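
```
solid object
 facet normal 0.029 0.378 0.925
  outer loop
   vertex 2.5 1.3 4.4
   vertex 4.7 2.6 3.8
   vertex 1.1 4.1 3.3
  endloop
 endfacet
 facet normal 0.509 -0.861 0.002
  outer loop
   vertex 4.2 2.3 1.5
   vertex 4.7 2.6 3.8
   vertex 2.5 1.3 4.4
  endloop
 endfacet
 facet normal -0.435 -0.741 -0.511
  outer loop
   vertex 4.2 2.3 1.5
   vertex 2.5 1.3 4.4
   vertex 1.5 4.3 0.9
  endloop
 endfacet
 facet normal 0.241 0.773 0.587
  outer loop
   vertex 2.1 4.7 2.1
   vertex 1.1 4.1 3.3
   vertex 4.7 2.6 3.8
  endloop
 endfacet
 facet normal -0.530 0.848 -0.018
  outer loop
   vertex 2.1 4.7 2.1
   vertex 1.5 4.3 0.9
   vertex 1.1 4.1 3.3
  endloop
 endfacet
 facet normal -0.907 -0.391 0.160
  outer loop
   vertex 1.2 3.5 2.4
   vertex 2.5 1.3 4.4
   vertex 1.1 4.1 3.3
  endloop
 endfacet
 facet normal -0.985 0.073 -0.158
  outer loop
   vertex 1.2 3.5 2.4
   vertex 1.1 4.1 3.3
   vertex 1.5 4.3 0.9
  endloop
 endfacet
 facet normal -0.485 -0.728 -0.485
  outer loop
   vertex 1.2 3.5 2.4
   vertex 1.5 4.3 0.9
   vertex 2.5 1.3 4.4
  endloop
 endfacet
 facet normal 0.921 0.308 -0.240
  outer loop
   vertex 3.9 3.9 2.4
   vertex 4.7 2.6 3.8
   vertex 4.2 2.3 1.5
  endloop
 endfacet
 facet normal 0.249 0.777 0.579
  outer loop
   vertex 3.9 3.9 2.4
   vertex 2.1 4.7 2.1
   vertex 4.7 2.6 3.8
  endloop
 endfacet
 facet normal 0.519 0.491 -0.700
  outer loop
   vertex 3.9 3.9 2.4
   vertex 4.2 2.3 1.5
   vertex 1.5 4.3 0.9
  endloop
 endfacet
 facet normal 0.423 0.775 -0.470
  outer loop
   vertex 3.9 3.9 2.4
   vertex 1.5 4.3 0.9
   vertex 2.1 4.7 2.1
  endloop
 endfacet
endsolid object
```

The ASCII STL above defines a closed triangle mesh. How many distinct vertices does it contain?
8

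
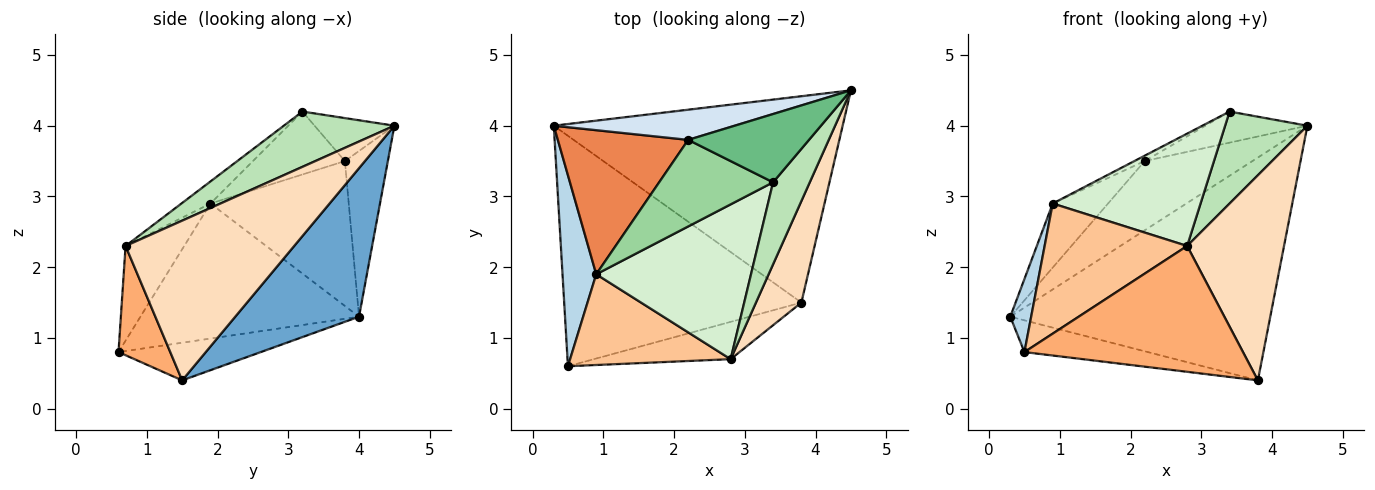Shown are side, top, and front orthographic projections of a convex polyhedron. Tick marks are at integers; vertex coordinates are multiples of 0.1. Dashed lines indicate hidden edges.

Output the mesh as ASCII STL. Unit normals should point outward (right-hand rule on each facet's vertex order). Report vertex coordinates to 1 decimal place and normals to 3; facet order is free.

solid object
 facet normal 0.330 0.693 -0.641
  outer loop
   vertex 3.8 1.5 0.4
   vertex 0.3 4.0 1.3
   vertex 4.5 4.5 4.0
  endloop
 endfacet
 facet normal -0.155 0.135 -0.979
  outer loop
   vertex 3.8 1.5 0.4
   vertex 0.5 0.6 0.8
   vertex 0.3 4.0 1.3
  endloop
 endfacet
 facet normal -0.966 -0.092 0.241
  outer loop
   vertex 0.9 1.9 2.9
   vertex 0.3 4.0 1.3
   vertex 0.5 0.6 0.8
  endloop
 endfacet
 facet normal -0.344 0.861 0.375
  outer loop
   vertex 2.2 3.8 3.5
   vertex 4.5 4.5 4.0
   vertex 0.3 4.0 1.3
  endloop
 endfacet
 facet normal -0.712 0.285 0.641
  outer loop
   vertex 2.2 3.8 3.5
   vertex 0.3 4.0 1.3
   vertex 0.9 1.9 2.9
  endloop
 endfacet
 facet normal 0.221 -0.935 -0.277
  outer loop
   vertex 2.8 0.7 2.3
   vertex 0.5 0.6 0.8
   vertex 3.8 1.5 0.4
  endloop
 endfacet
 facet normal -0.320 -0.777 0.542
  outer loop
   vertex 2.8 0.7 2.3
   vertex 0.9 1.9 2.9
   vertex 0.5 0.6 0.8
  endloop
 endfacet
 facet normal 0.842 -0.484 0.239
  outer loop
   vertex 2.8 0.7 2.3
   vertex 3.8 1.5 0.4
   vertex 4.5 4.5 4.0
  endloop
 endfacet
 facet normal -0.308 0.394 0.866
  outer loop
   vertex 3.4 3.2 4.2
   vertex 4.5 4.5 4.0
   vertex 2.2 3.8 3.5
  endloop
 endfacet
 facet normal -0.483 0.054 0.874
  outer loop
   vertex 3.4 3.2 4.2
   vertex 2.2 3.8 3.5
   vertex 0.9 1.9 2.9
  endloop
 endfacet
 facet normal 0.708 -0.527 0.470
  outer loop
   vertex 3.4 3.2 4.2
   vertex 2.8 0.7 2.3
   vertex 4.5 4.5 4.0
  endloop
 endfacet
 facet normal -0.115 -0.584 0.804
  outer loop
   vertex 3.4 3.2 4.2
   vertex 0.9 1.9 2.9
   vertex 2.8 0.7 2.3
  endloop
 endfacet
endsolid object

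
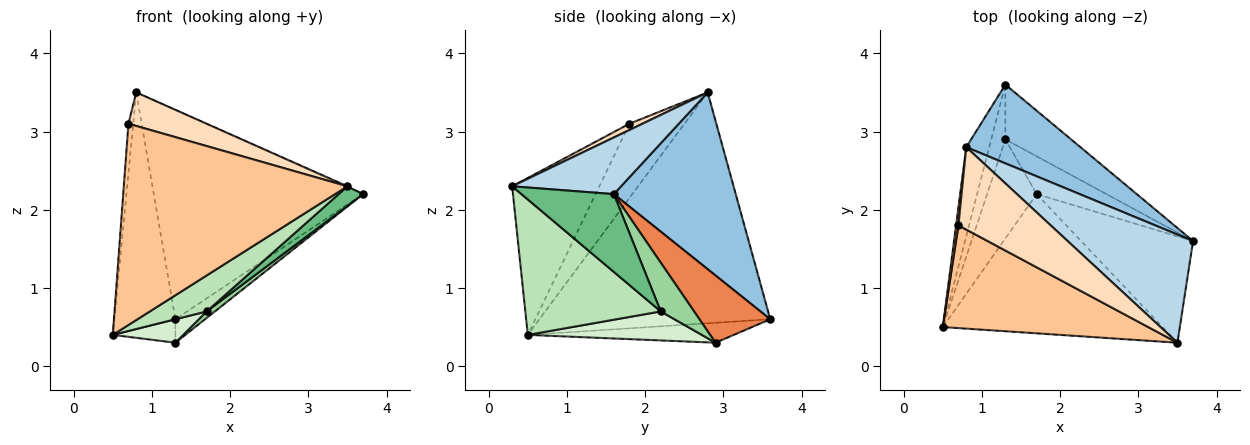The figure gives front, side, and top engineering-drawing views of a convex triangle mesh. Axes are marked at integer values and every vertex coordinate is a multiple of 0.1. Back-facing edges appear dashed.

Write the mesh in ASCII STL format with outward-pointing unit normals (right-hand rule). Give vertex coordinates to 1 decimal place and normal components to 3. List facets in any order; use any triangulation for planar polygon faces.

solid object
 facet normal -0.962 0.255 -0.096
  outer loop
   vertex 0.8 2.8 3.5
   vertex 1.3 3.6 0.6
   vertex 0.5 0.5 0.4
  endloop
 endfacet
 facet normal 0.479 0.822 0.309
  outer loop
   vertex 0.8 2.8 3.5
   vertex 3.7 1.6 2.2
   vertex 1.3 3.6 0.6
  endloop
 endfacet
 facet normal 0.411 0.007 0.911
  outer loop
   vertex 3.5 0.3 2.3
   vertex 3.7 1.6 2.2
   vertex 0.8 2.8 3.5
  endloop
 endfacet
 facet normal -0.792 0.241 -0.561
  outer loop
   vertex 1.3 2.9 0.3
   vertex 0.5 0.5 0.4
   vertex 1.3 3.6 0.6
  endloop
 endfacet
 facet normal 0.685 0.287 -0.669
  outer loop
   vertex 1.3 2.9 0.3
   vertex 1.3 3.6 0.6
   vertex 3.7 1.6 2.2
  endloop
 endfacet
 facet normal -0.996 0.087 0.032
  outer loop
   vertex 0.7 1.8 3.1
   vertex 0.8 2.8 3.5
   vertex 0.5 0.5 0.4
  endloop
 endfacet
 facet normal -0.328 -0.841 0.429
  outer loop
   vertex 0.7 1.8 3.1
   vertex 0.5 0.5 0.4
   vertex 3.5 0.3 2.3
  endloop
 endfacet
 facet normal 0.063 -0.376 0.924
  outer loop
   vertex 0.7 1.8 3.1
   vertex 3.5 0.3 2.3
   vertex 0.8 2.8 3.5
  endloop
 endfacet
 facet normal 0.564 -0.149 -0.812
  outer loop
   vertex 1.7 2.2 0.7
   vertex 3.7 1.6 2.2
   vertex 3.5 0.3 2.3
  endloop
 endfacet
 facet normal 0.567 -0.140 -0.812
  outer loop
   vertex 1.7 2.2 0.7
   vertex 1.3 2.9 0.3
   vertex 3.7 1.6 2.2
  endloop
 endfacet
 facet normal 0.512 -0.215 -0.831
  outer loop
   vertex 1.7 2.2 0.7
   vertex 3.5 0.3 2.3
   vertex 0.5 0.5 0.4
  endloop
 endfacet
 facet normal 0.495 -0.200 -0.845
  outer loop
   vertex 1.7 2.2 0.7
   vertex 0.5 0.5 0.4
   vertex 1.3 2.9 0.3
  endloop
 endfacet
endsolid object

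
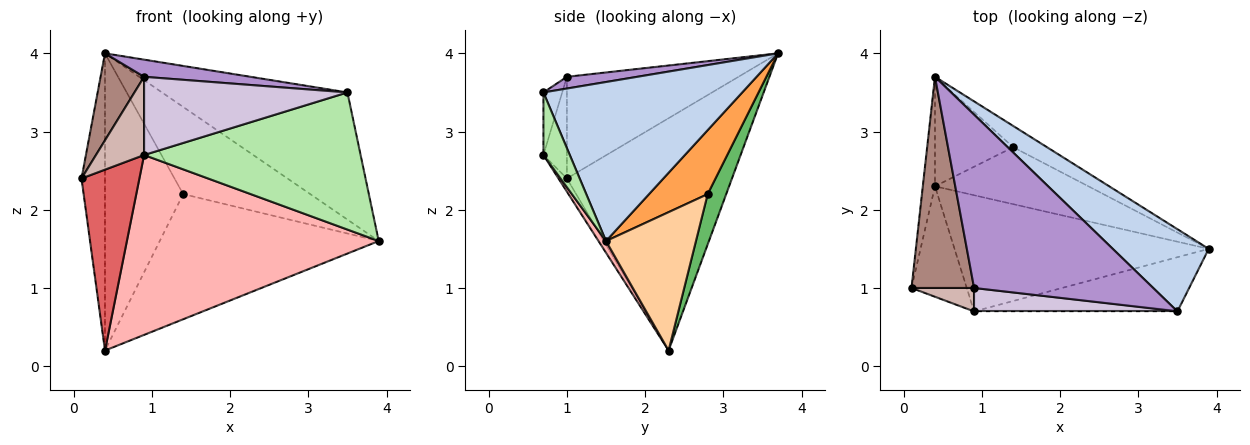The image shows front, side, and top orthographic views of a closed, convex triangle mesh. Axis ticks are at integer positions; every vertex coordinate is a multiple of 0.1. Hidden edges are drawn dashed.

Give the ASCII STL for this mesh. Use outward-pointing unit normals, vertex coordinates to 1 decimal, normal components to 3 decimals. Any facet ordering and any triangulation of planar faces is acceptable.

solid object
 facet normal -0.989 0.141 -0.052
  outer loop
   vertex 0.4 2.3 0.2
   vertex 0.1 1.0 2.4
   vertex 0.4 3.7 4.0
  endloop
 endfacet
 facet normal 0.669 0.624 0.404
  outer loop
   vertex 3.5 0.7 3.5
   vertex 3.9 1.5 1.6
   vertex 0.4 3.7 4.0
  endloop
 endfacet
 facet normal 0.409 0.887 -0.216
  outer loop
   vertex 1.4 2.8 2.2
   vertex 0.4 3.7 4.0
   vertex 3.9 1.5 1.6
  endloop
 endfacet
 facet normal 0.350 0.852 -0.388
  outer loop
   vertex 1.4 2.8 2.2
   vertex 3.9 1.5 1.6
   vertex 0.4 2.3 0.2
  endloop
 endfacet
 facet normal 0.217 0.916 -0.337
  outer loop
   vertex 1.4 2.8 2.2
   vertex 0.4 2.3 0.2
   vertex 0.4 3.7 4.0
  endloop
 endfacet
 facet normal 0.112 -0.924 -0.365
  outer loop
   vertex 0.9 0.7 2.7
   vertex 3.9 1.5 1.6
   vertex 3.5 0.7 3.5
  endloop
 endfacet
 facet normal -0.124 -0.847 -0.517
  outer loop
   vertex 0.9 0.7 2.7
   vertex 0.1 1.0 2.4
   vertex 0.4 2.3 0.2
  endloop
 endfacet
 facet normal 0.025 -0.840 -0.542
  outer loop
   vertex 0.9 0.7 2.7
   vertex 0.4 2.3 0.2
   vertex 3.9 1.5 1.6
  endloop
 endfacet
 facet normal 0.065 -0.098 0.993
  outer loop
   vertex 0.9 1.0 3.7
   vertex 3.5 0.7 3.5
   vertex 0.4 3.7 4.0
  endloop
 endfacet
 facet normal -0.088 -0.954 0.286
  outer loop
   vertex 0.9 1.0 3.7
   vertex 0.9 0.7 2.7
   vertex 3.5 0.7 3.5
  endloop
 endfacet
 facet normal -0.832 -0.211 0.512
  outer loop
   vertex 0.9 1.0 3.7
   vertex 0.4 3.7 4.0
   vertex 0.1 1.0 2.4
  endloop
 endfacet
 facet normal -0.423 -0.868 0.260
  outer loop
   vertex 0.9 1.0 3.7
   vertex 0.1 1.0 2.4
   vertex 0.9 0.7 2.7
  endloop
 endfacet
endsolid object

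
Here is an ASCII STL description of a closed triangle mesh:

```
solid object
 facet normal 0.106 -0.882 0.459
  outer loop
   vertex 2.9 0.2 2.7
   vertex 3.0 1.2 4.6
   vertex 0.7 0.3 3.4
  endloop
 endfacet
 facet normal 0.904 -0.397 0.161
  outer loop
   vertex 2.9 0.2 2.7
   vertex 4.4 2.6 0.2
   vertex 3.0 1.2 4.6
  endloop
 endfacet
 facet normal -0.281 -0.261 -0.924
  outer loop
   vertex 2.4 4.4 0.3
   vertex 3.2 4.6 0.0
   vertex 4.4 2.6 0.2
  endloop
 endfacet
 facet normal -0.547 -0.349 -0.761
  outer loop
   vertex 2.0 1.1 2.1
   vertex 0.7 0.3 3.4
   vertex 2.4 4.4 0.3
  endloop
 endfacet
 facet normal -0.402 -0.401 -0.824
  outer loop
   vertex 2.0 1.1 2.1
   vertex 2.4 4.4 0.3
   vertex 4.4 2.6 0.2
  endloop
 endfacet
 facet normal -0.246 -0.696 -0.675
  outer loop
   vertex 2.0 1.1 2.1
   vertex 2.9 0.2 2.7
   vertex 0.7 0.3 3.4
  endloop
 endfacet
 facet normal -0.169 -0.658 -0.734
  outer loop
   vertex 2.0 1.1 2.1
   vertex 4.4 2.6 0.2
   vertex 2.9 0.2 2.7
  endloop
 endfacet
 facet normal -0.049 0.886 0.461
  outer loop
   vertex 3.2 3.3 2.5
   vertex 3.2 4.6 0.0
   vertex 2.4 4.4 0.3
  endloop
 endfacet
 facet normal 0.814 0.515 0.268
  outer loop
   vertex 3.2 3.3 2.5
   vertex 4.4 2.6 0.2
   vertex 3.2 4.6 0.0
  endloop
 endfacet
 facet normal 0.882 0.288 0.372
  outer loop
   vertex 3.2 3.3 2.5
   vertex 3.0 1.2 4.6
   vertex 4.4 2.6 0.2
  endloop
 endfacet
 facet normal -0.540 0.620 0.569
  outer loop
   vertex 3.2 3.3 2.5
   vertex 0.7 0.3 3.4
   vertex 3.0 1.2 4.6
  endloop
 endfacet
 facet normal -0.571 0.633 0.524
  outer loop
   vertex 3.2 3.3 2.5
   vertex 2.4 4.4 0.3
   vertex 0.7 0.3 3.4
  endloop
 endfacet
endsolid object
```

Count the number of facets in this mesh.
12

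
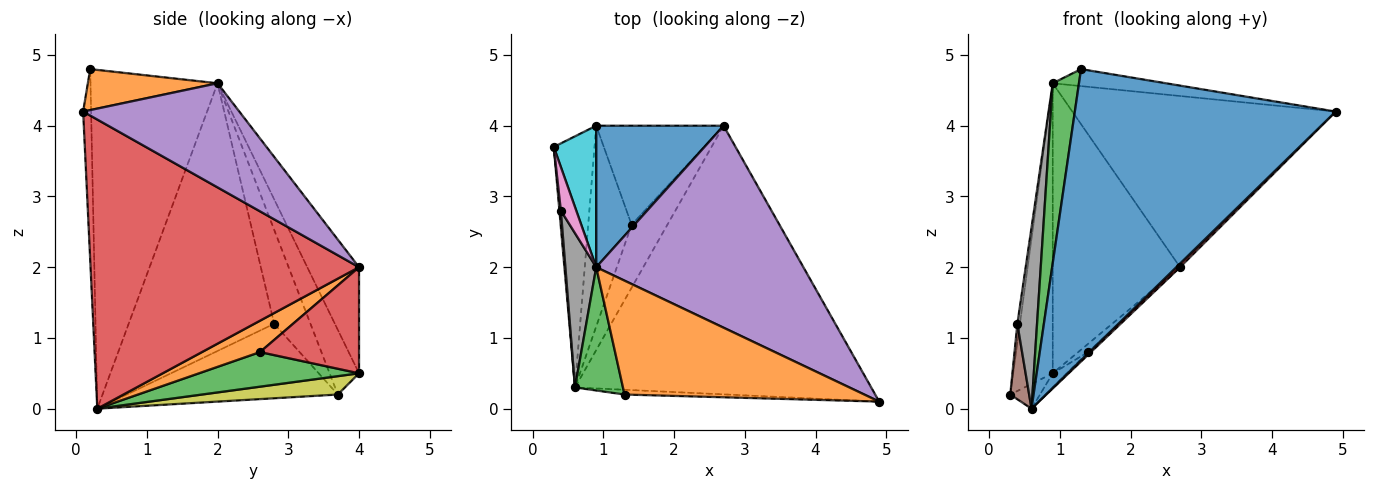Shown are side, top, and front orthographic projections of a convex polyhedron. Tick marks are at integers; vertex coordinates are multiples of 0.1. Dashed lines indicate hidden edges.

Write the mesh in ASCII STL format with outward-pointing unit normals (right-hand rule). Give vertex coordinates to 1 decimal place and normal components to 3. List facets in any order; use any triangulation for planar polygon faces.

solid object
 facet normal -0.030 -0.999 -0.016
  outer loop
   vertex 1.3 0.2 4.8
   vertex 0.6 0.3 0.0
   vertex 4.9 0.1 4.2
  endloop
 endfacet
 facet normal 0.167 0.145 0.975
  outer loop
   vertex 0.9 2.0 4.6
   vertex 1.3 0.2 4.8
   vertex 4.9 0.1 4.2
  endloop
 endfacet
 facet normal -0.970 -0.200 0.137
  outer loop
   vertex 0.9 2.0 4.6
   vertex 0.6 0.3 0.0
   vertex 1.3 0.2 4.8
  endloop
 endfacet
 facet normal 0.698 -0.010 -0.716
  outer loop
   vertex 2.7 4.0 2.0
   vertex 4.9 0.1 4.2
   vertex 0.6 0.3 0.0
  endloop
 endfacet
 facet normal 0.358 0.604 0.712
  outer loop
   vertex 2.7 4.0 2.0
   vertex 0.9 2.0 4.6
   vertex 4.9 0.1 4.2
  endloop
 endfacet
 facet normal -0.996 -0.089 0.019
  outer loop
   vertex 0.4 2.8 1.2
   vertex 0.3 3.7 0.2
   vertex 0.6 0.3 0.0
  endloop
 endfacet
 facet normal -0.984 0.070 0.161
  outer loop
   vertex 0.4 2.8 1.2
   vertex 0.9 2.0 4.6
   vertex 0.3 3.7 0.2
  endloop
 endfacet
 facet normal -0.985 -0.133 0.113
  outer loop
   vertex 0.4 2.8 1.2
   vertex 0.6 0.3 0.0
   vertex 0.9 2.0 4.6
  endloop
 endfacet
 facet normal 0.409 0.090 -0.908
  outer loop
   vertex 0.9 4.0 0.5
   vertex 0.6 0.3 0.0
   vertex 0.3 3.7 0.2
  endloop
 endfacet
 facet normal -0.556 0.747 0.364
  outer loop
   vertex 0.9 4.0 0.5
   vertex 0.3 3.7 0.2
   vertex 0.9 2.0 4.6
  endloop
 endfacet
 facet normal -0.343 0.844 0.412
  outer loop
   vertex 0.9 4.0 0.5
   vertex 0.9 2.0 4.6
   vertex 2.7 4.0 2.0
  endloop
 endfacet
 facet normal 0.659 0.032 -0.751
  outer loop
   vertex 1.4 2.6 0.8
   vertex 2.7 4.0 2.0
   vertex 0.6 0.3 0.0
  endloop
 endfacet
 facet normal 0.622 0.055 -0.781
  outer loop
   vertex 1.4 2.6 0.8
   vertex 0.6 0.3 0.0
   vertex 0.9 4.0 0.5
  endloop
 endfacet
 facet normal 0.639 0.064 -0.767
  outer loop
   vertex 1.4 2.6 0.8
   vertex 0.9 4.0 0.5
   vertex 2.7 4.0 2.0
  endloop
 endfacet
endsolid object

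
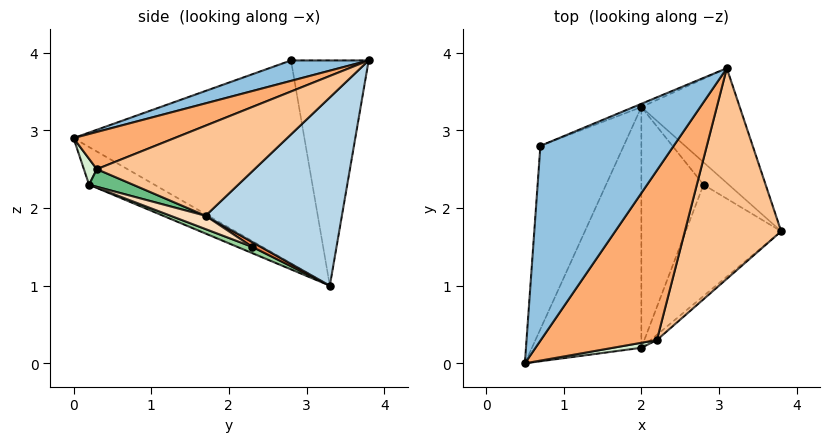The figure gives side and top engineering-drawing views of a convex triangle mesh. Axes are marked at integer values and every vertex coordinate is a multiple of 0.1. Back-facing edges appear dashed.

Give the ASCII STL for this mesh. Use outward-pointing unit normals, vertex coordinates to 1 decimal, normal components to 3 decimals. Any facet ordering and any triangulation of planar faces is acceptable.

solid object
 facet normal -0.907 0.198 -0.372
  outer loop
   vertex 2.0 3.3 1.0
   vertex 0.5 0.0 2.9
   vertex 0.7 2.8 3.9
  endloop
 endfacet
 facet normal 0.142 -0.342 0.929
  outer loop
   vertex 3.1 3.8 3.9
   vertex 0.7 2.8 3.9
   vertex 0.5 0.0 2.9
  endloop
 endfacet
 facet normal 0.714 0.593 -0.373
  outer loop
   vertex 3.1 3.8 3.9
   vertex 3.8 1.7 1.9
   vertex 2.0 3.3 1.0
  endloop
 endfacet
 facet normal -0.385 0.923 -0.013
  outer loop
   vertex 3.1 3.8 3.9
   vertex 2.0 3.3 1.0
   vertex 0.7 2.8 3.9
  endloop
 endfacet
 facet normal 0.179 -0.322 -0.930
  outer loop
   vertex 2.8 2.3 1.5
   vertex 2.0 3.3 1.0
   vertex 3.8 1.7 1.9
  endloop
 endfacet
 facet normal 0.277 -0.417 0.865
  outer loop
   vertex 2.2 0.3 2.5
   vertex 3.1 3.8 3.9
   vertex 0.5 0.0 2.9
  endloop
 endfacet
 facet normal 0.619 -0.424 0.661
  outer loop
   vertex 2.2 0.3 2.5
   vertex 3.8 1.7 1.9
   vertex 3.1 3.8 3.9
  endloop
 endfacet
 facet normal 0.127 -0.395 -0.910
  outer loop
   vertex 2.0 0.2 2.3
   vertex 2.8 2.3 1.5
   vertex 3.8 1.7 1.9
  endloop
 endfacet
 facet normal 0.598 -0.773 -0.211
  outer loop
   vertex 2.0 0.2 2.3
   vertex 3.8 1.7 1.9
   vertex 2.2 0.3 2.5
  endloop
 endfacet
 facet normal 0.093 -0.385 -0.918
  outer loop
   vertex 2.0 0.2 2.3
   vertex 2.0 3.3 1.0
   vertex 2.8 2.3 1.5
  endloop
 endfacet
 facet normal -0.302 -0.369 -0.879
  outer loop
   vertex 2.0 0.2 2.3
   vertex 0.5 0.0 2.9
   vertex 2.0 3.3 1.0
  endloop
 endfacet
 facet normal 0.224 -0.943 0.247
  outer loop
   vertex 2.0 0.2 2.3
   vertex 2.2 0.3 2.5
   vertex 0.5 0.0 2.9
  endloop
 endfacet
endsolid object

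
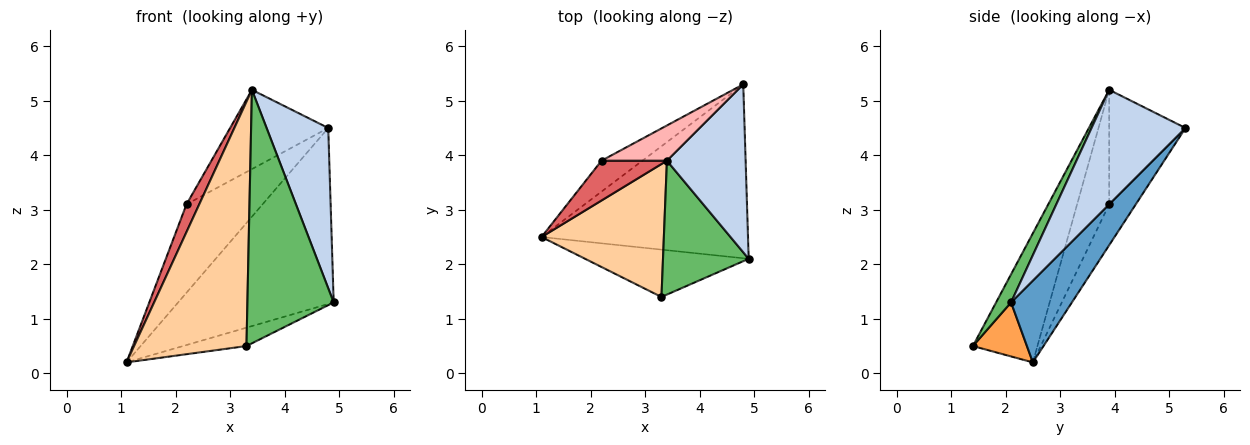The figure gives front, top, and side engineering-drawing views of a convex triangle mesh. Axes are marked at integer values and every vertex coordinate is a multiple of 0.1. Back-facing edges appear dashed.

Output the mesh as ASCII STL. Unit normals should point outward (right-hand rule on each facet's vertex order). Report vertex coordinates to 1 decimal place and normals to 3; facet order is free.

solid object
 facet normal 0.268 0.685 -0.677
  outer loop
   vertex 4.8 5.3 4.5
   vertex 4.9 2.1 1.3
   vertex 1.1 2.5 0.2
  endloop
 endfacet
 facet normal 0.725 -0.476 0.498
  outer loop
   vertex 3.4 3.9 5.2
   vertex 4.9 2.1 1.3
   vertex 4.8 5.3 4.5
  endloop
 endfacet
 facet normal 0.294 0.346 -0.891
  outer loop
   vertex 3.3 1.4 0.5
   vertex 1.1 2.5 0.2
   vertex 4.9 2.1 1.3
  endloop
 endfacet
 facet normal -0.450 -0.784 0.427
  outer loop
   vertex 3.3 1.4 0.5
   vertex 3.4 3.9 5.2
   vertex 1.1 2.5 0.2
  endloop
 endfacet
 facet normal 0.152 -0.874 0.462
  outer loop
   vertex 3.3 1.4 0.5
   vertex 4.9 2.1 1.3
   vertex 3.4 3.9 5.2
  endloop
 endfacet
 facet normal -0.314 0.896 -0.314
  outer loop
   vertex 2.2 3.9 3.1
   vertex 4.8 5.3 4.5
   vertex 1.1 2.5 0.2
  endloop
 endfacet
 facet normal -0.821 -0.327 0.469
  outer loop
   vertex 2.2 3.9 3.1
   vertex 1.1 2.5 0.2
   vertex 3.4 3.9 5.2
  endloop
 endfacet
 facet normal -0.579 0.745 0.331
  outer loop
   vertex 2.2 3.9 3.1
   vertex 3.4 3.9 5.2
   vertex 4.8 5.3 4.5
  endloop
 endfacet
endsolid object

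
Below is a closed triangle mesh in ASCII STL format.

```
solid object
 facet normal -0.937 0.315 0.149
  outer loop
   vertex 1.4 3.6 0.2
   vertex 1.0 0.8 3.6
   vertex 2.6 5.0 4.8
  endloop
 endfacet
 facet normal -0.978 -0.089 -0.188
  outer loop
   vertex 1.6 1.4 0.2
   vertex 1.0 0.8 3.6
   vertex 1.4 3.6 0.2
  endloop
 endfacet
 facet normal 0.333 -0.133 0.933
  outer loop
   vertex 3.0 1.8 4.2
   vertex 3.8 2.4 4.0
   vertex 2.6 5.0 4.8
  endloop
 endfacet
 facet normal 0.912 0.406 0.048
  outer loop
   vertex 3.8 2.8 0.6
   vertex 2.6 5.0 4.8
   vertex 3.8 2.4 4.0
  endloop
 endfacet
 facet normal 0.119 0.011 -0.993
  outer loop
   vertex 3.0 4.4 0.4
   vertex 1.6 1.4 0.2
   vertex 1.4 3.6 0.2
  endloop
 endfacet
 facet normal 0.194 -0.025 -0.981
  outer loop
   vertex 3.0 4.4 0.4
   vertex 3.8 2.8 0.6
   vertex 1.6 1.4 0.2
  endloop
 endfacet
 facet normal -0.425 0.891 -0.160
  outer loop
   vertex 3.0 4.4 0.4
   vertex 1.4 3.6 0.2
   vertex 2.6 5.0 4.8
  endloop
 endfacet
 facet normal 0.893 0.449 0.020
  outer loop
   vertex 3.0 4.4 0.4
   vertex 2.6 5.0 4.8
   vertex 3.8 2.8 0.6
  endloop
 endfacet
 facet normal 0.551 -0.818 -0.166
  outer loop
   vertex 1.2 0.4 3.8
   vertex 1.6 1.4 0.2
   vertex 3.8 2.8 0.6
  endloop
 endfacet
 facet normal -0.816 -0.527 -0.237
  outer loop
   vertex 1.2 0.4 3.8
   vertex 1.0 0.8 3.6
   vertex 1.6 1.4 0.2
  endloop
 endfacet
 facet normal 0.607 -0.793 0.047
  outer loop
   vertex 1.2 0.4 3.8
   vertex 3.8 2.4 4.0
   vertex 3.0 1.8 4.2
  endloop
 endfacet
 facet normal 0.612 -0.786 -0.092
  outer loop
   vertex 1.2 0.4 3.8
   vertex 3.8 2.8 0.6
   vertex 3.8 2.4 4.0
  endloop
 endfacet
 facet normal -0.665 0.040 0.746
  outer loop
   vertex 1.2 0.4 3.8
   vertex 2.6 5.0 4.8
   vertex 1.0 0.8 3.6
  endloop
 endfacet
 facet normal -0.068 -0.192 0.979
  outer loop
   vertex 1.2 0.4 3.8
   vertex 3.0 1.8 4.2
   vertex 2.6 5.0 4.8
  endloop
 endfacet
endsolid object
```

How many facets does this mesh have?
14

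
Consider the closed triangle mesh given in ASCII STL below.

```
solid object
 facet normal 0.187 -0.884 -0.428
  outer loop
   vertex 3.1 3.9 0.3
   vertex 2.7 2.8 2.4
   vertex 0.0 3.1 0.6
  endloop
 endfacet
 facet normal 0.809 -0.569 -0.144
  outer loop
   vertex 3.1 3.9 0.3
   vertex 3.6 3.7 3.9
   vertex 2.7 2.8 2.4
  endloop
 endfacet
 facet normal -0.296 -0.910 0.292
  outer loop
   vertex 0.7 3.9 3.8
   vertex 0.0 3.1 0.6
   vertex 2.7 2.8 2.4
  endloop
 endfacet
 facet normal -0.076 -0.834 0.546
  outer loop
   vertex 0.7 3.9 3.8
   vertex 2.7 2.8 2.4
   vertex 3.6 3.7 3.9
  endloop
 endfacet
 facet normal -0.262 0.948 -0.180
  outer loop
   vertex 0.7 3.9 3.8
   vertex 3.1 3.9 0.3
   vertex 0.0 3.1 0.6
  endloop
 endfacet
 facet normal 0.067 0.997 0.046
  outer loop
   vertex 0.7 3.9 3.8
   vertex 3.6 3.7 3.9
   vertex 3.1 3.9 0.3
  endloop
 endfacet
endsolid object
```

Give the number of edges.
9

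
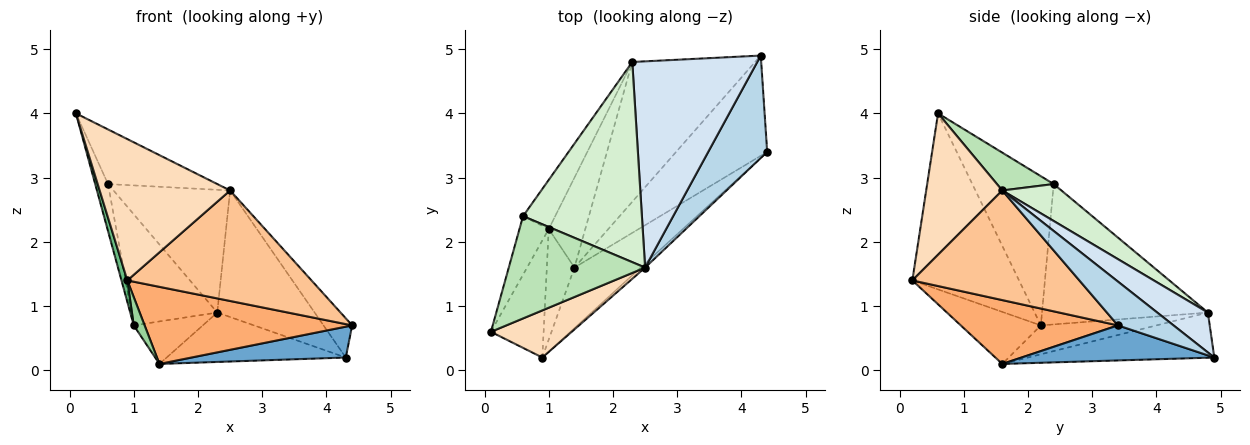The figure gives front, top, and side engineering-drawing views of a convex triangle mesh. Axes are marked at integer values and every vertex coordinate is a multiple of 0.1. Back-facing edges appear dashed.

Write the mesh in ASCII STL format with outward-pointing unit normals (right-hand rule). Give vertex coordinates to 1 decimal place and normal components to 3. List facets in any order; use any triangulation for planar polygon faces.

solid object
 facet normal 0.345 -0.276 -0.897
  outer loop
   vertex 1.4 1.6 0.1
   vertex 4.3 4.9 0.2
   vertex 4.4 3.4 0.7
  endloop
 endfacet
 facet normal -0.328 0.315 -0.891
  outer loop
   vertex 2.3 4.8 0.9
   vertex 4.3 4.9 0.2
   vertex 1.4 1.6 0.1
  endloop
 endfacet
 facet normal 0.570 0.294 0.767
  outer loop
   vertex 2.5 1.6 2.8
   vertex 4.4 3.4 0.7
   vertex 4.3 4.9 0.2
  endloop
 endfacet
 facet normal 0.263 0.505 0.822
  outer loop
   vertex 2.5 1.6 2.8
   vertex 4.3 4.9 0.2
   vertex 2.3 4.8 0.9
  endloop
 endfacet
 facet normal -0.582 0.347 -0.735
  outer loop
   vertex 1.0 2.2 0.7
   vertex 2.3 4.8 0.9
   vertex 1.4 1.6 0.1
  endloop
 endfacet
 facet normal 0.512 -0.676 -0.531
  outer loop
   vertex 0.9 0.2 1.4
   vertex 1.4 1.6 0.1
   vertex 4.4 3.4 0.7
  endloop
 endfacet
 facet normal 0.672 -0.740 -0.027
  outer loop
   vertex 0.9 0.2 1.4
   vertex 4.4 3.4 0.7
   vertex 2.5 1.6 2.8
  endloop
 endfacet
 facet normal 0.484 -0.830 0.277
  outer loop
   vertex 0.9 0.2 1.4
   vertex 2.5 1.6 2.8
   vertex 0.1 0.6 4.0
  endloop
 endfacet
 facet normal -0.957 -0.052 -0.286
  outer loop
   vertex 0.9 0.2 1.4
   vertex 0.1 0.6 4.0
   vertex 1.0 2.2 0.7
  endloop
 endfacet
 facet normal -0.877 -0.119 -0.466
  outer loop
   vertex 0.9 0.2 1.4
   vertex 1.0 2.2 0.7
   vertex 1.4 1.6 0.1
  endloop
 endfacet
 facet normal 0.238 0.458 0.857
  outer loop
   vertex 0.6 2.4 2.9
   vertex 0.1 0.6 4.0
   vertex 2.5 1.6 2.8
  endloop
 endfacet
 facet normal 0.256 0.505 0.824
  outer loop
   vertex 0.6 2.4 2.9
   vertex 2.5 1.6 2.8
   vertex 2.3 4.8 0.9
  endloop
 endfacet
 facet normal -0.970 0.153 -0.190
  outer loop
   vertex 0.6 2.4 2.9
   vertex 1.0 2.2 0.7
   vertex 0.1 0.6 4.0
  endloop
 endfacet
 facet normal -0.870 0.450 -0.199
  outer loop
   vertex 0.6 2.4 2.9
   vertex 2.3 4.8 0.9
   vertex 1.0 2.2 0.7
  endloop
 endfacet
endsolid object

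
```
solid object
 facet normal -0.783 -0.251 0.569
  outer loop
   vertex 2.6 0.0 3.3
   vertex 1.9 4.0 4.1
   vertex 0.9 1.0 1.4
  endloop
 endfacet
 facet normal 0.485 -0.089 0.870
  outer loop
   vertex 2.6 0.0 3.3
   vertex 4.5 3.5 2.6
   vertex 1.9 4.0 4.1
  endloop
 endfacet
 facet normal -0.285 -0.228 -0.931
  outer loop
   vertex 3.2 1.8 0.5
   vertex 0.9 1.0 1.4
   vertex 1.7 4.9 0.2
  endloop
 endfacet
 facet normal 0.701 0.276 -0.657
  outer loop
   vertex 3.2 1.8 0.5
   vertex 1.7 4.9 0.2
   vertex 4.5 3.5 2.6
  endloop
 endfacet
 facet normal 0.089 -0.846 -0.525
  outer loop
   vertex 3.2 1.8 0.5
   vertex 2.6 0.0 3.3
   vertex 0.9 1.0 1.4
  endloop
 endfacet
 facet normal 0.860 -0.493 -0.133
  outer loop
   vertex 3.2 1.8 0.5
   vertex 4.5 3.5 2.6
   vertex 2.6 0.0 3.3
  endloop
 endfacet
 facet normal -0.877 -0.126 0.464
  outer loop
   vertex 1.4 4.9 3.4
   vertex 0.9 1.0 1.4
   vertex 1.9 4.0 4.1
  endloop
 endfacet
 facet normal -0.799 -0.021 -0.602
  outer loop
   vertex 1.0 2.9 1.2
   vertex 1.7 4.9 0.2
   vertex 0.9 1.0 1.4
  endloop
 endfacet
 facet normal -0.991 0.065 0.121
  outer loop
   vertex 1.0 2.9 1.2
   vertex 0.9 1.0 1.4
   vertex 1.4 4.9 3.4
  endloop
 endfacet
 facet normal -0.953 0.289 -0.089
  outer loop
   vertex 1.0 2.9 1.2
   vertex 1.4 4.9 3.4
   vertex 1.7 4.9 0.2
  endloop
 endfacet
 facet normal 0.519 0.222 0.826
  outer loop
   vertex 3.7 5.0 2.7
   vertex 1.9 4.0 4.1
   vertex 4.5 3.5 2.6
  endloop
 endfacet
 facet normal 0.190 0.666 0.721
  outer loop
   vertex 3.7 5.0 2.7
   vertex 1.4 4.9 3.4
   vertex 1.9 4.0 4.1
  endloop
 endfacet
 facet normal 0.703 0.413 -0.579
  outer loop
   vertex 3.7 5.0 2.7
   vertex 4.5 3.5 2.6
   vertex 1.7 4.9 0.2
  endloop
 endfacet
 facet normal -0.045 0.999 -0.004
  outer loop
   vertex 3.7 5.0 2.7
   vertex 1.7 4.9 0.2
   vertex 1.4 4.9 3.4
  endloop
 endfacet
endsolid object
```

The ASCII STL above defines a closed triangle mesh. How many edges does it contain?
21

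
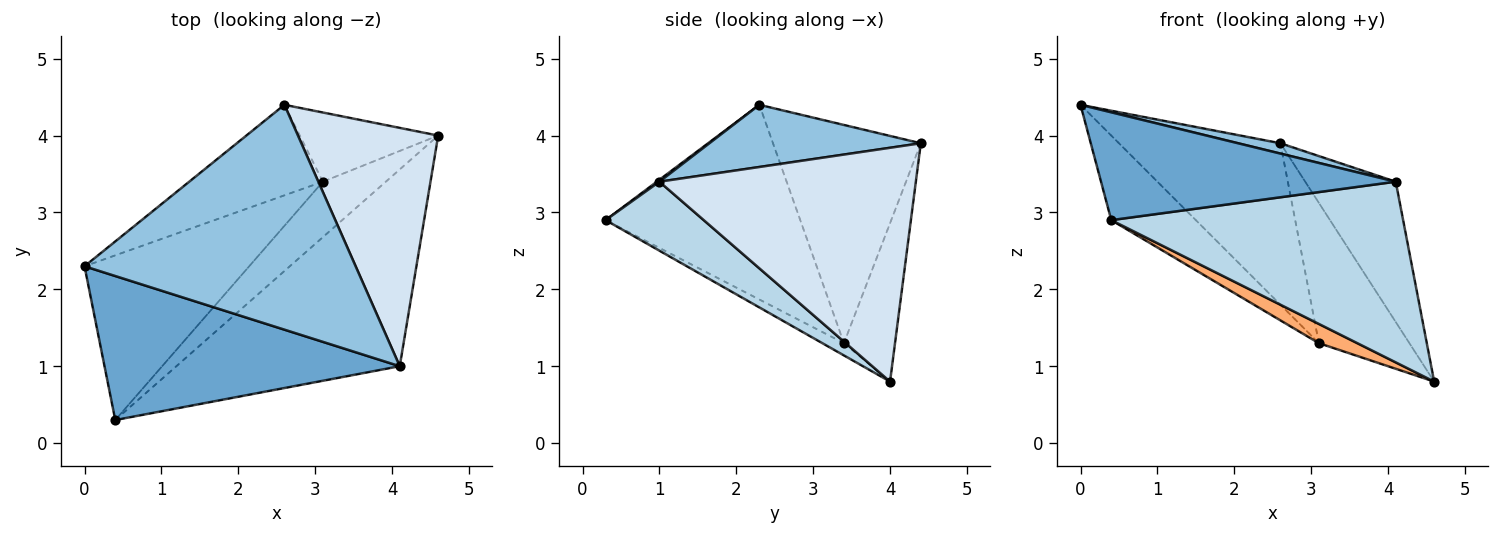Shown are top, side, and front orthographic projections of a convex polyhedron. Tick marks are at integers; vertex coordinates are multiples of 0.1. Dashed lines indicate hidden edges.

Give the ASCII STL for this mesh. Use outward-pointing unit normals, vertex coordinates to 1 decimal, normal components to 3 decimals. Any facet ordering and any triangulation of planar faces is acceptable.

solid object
 facet normal 0.005 -0.599 0.800
  outer loop
   vertex 4.1 1.0 3.4
   vertex 0.0 2.3 4.4
   vertex 0.4 0.3 2.9
  endloop
 endfacet
 facet normal 0.223 -0.045 0.974
  outer loop
   vertex 4.1 1.0 3.4
   vertex 2.6 4.4 3.9
   vertex 0.0 2.3 4.4
  endloop
 endfacet
 facet normal 0.222 -0.659 -0.718
  outer loop
   vertex 4.1 1.0 3.4
   vertex 0.4 0.3 2.9
   vertex 4.6 4.0 0.8
  endloop
 endfacet
 facet normal 0.821 0.290 0.492
  outer loop
   vertex 4.1 1.0 3.4
   vertex 4.6 4.0 0.8
   vertex 2.6 4.4 3.9
  endloop
 endfacet
 facet normal -0.725 0.315 -0.613
  outer loop
   vertex 3.1 3.4 1.3
   vertex 0.4 0.3 2.9
   vertex 0.0 2.3 4.4
  endloop
 endfacet
 facet normal -0.181 -0.322 -0.929
  outer loop
   vertex 3.1 3.4 1.3
   vertex 4.6 4.0 0.8
   vertex 0.4 0.3 2.9
  endloop
 endfacet
 facet normal -0.624 0.682 -0.382
  outer loop
   vertex 3.1 3.4 1.3
   vertex 0.0 2.3 4.4
   vertex 2.6 4.4 3.9
  endloop
 endfacet
 facet normal -0.452 0.800 -0.395
  outer loop
   vertex 3.1 3.4 1.3
   vertex 2.6 4.4 3.9
   vertex 4.6 4.0 0.8
  endloop
 endfacet
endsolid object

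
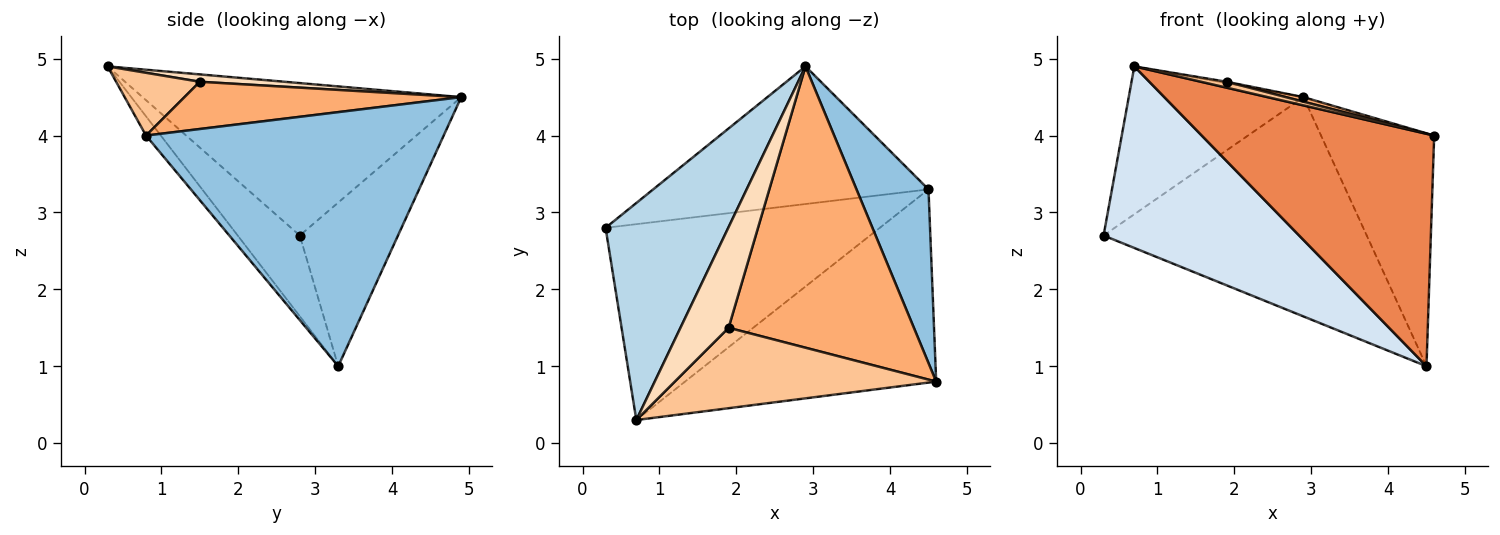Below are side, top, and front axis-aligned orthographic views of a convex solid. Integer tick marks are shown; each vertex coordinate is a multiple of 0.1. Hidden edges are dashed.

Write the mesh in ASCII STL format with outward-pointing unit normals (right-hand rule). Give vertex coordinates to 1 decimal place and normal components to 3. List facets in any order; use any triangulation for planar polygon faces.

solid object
 facet normal -0.301 0.808 -0.507
  outer loop
   vertex 4.5 3.3 1.0
   vertex 0.3 2.8 2.7
   vertex 2.9 4.9 4.5
  endloop
 endfacet
 facet normal 0.904 0.343 0.256
  outer loop
   vertex 4.5 3.3 1.0
   vertex 2.9 4.9 4.5
   vertex 4.6 0.8 4.0
  endloop
 endfacet
 facet normal -0.716 0.393 0.577
  outer loop
   vertex 0.7 0.3 4.9
   vertex 2.9 4.9 4.5
   vertex 0.3 2.8 2.7
  endloop
 endfacet
 facet normal -0.211 -0.665 -0.717
  outer loop
   vertex 0.7 0.3 4.9
   vertex 0.3 2.8 2.7
   vertex 4.5 3.3 1.0
  endloop
 endfacet
 facet normal -0.049 -0.768 -0.638
  outer loop
   vertex 0.7 0.3 4.9
   vertex 4.5 3.3 1.0
   vertex 4.6 0.8 4.0
  endloop
 endfacet
 facet normal 0.247 -0.016 0.969
  outer loop
   vertex 1.9 1.5 4.7
   vertex 4.6 0.8 4.0
   vertex 2.9 4.9 4.5
  endloop
 endfacet
 facet normal 0.233 -0.071 0.970
  outer loop
   vertex 1.9 1.5 4.7
   vertex 0.7 0.3 4.9
   vertex 4.6 0.8 4.0
  endloop
 endfacet
 facet normal 0.151 0.014 0.988
  outer loop
   vertex 1.9 1.5 4.7
   vertex 2.9 4.9 4.5
   vertex 0.7 0.3 4.9
  endloop
 endfacet
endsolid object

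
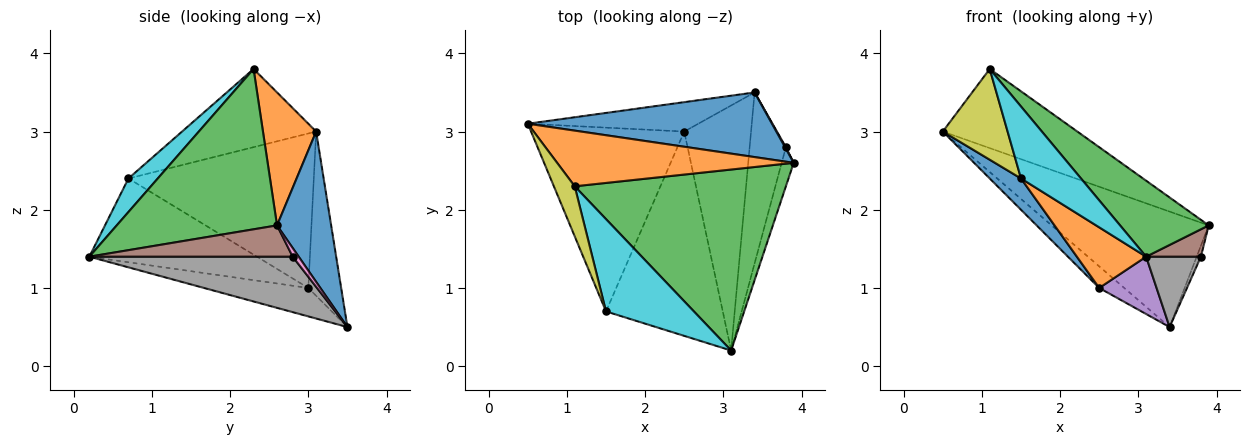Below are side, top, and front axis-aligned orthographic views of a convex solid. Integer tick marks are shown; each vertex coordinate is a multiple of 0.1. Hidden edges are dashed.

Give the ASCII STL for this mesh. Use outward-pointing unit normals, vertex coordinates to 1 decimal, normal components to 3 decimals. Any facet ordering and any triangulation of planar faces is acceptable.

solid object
 facet normal 0.288 0.836 0.468
  outer loop
   vertex 3.4 3.5 0.5
   vertex 0.5 3.1 3.0
   vertex 3.9 2.6 1.8
  endloop
 endfacet
 facet normal 0.308 0.778 0.547
  outer loop
   vertex 1.1 2.3 3.8
   vertex 3.9 2.6 1.8
   vertex 0.5 3.1 3.0
  endloop
 endfacet
 facet normal 0.574 -0.317 0.755
  outer loop
   vertex 1.1 2.3 3.8
   vertex 3.1 0.2 1.4
   vertex 3.9 2.6 1.8
  endloop
 endfacet
 facet normal -0.613 0.467 -0.637
  outer loop
   vertex 2.5 3.0 1.0
   vertex 0.5 3.1 3.0
   vertex 3.4 3.5 0.5
  endloop
 endfacet
 facet normal -0.383 -0.211 -0.900
  outer loop
   vertex 2.5 3.0 1.0
   vertex 3.4 3.5 0.5
   vertex 3.1 0.2 1.4
  endloop
 endfacet
 facet normal 0.905 -0.244 -0.348
  outer loop
   vertex 3.8 2.8 1.4
   vertex 3.9 2.6 1.8
   vertex 3.1 0.2 1.4
  endloop
 endfacet
 facet normal 0.816 0.572 0.082
  outer loop
   vertex 3.8 2.8 1.4
   vertex 3.4 3.5 0.5
   vertex 3.9 2.6 1.8
  endloop
 endfacet
 facet normal 0.816 -0.220 -0.534
  outer loop
   vertex 3.8 2.8 1.4
   vertex 3.1 0.2 1.4
   vertex 3.4 3.5 0.5
  endloop
 endfacet
 facet normal -0.875 -0.423 0.233
  outer loop
   vertex 1.5 0.7 2.4
   vertex 1.1 2.3 3.8
   vertex 0.5 3.1 3.0
  endloop
 endfacet
 facet normal 0.288 -0.589 0.755
  outer loop
   vertex 1.5 0.7 2.4
   vertex 3.1 0.2 1.4
   vertex 1.1 2.3 3.8
  endloop
 endfacet
 facet normal -0.705 -0.119 -0.699
  outer loop
   vertex 1.5 0.7 2.4
   vertex 0.5 3.1 3.0
   vertex 2.5 3.0 1.0
  endloop
 endfacet
 facet normal -0.567 -0.234 -0.790
  outer loop
   vertex 1.5 0.7 2.4
   vertex 2.5 3.0 1.0
   vertex 3.1 0.2 1.4
  endloop
 endfacet
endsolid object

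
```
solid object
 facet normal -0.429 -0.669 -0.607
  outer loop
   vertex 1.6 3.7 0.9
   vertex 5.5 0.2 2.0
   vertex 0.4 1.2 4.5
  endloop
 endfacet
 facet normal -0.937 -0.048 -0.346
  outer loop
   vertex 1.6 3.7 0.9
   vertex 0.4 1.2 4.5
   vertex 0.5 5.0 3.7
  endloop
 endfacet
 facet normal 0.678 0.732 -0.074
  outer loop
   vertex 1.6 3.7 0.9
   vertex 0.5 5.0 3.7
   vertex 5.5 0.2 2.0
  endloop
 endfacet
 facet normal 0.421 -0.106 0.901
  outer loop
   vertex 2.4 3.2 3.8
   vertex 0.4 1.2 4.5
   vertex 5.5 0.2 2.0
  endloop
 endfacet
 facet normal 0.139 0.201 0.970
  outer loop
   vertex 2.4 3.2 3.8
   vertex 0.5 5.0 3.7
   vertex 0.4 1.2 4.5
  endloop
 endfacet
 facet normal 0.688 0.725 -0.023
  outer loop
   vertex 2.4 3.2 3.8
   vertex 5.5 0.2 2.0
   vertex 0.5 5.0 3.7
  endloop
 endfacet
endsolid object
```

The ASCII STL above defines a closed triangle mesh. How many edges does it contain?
9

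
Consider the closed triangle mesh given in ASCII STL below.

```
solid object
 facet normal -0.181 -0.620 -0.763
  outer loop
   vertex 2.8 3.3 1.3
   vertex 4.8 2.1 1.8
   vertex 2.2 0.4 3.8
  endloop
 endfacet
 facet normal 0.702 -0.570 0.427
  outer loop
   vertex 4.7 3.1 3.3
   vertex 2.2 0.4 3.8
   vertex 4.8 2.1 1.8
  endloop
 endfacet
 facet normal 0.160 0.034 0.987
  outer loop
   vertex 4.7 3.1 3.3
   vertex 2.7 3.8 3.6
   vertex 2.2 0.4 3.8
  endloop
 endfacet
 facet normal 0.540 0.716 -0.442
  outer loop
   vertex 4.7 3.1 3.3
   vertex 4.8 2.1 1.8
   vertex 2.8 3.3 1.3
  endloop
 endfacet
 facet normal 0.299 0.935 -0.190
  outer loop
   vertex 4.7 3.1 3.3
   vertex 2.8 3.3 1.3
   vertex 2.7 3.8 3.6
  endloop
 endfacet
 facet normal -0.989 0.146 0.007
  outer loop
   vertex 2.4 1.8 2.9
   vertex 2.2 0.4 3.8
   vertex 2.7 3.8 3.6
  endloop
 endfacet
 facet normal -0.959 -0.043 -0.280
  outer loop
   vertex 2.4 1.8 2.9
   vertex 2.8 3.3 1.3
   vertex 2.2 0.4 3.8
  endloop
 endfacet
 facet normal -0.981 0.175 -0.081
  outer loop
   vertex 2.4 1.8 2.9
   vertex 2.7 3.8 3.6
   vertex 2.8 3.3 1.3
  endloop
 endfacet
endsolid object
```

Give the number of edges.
12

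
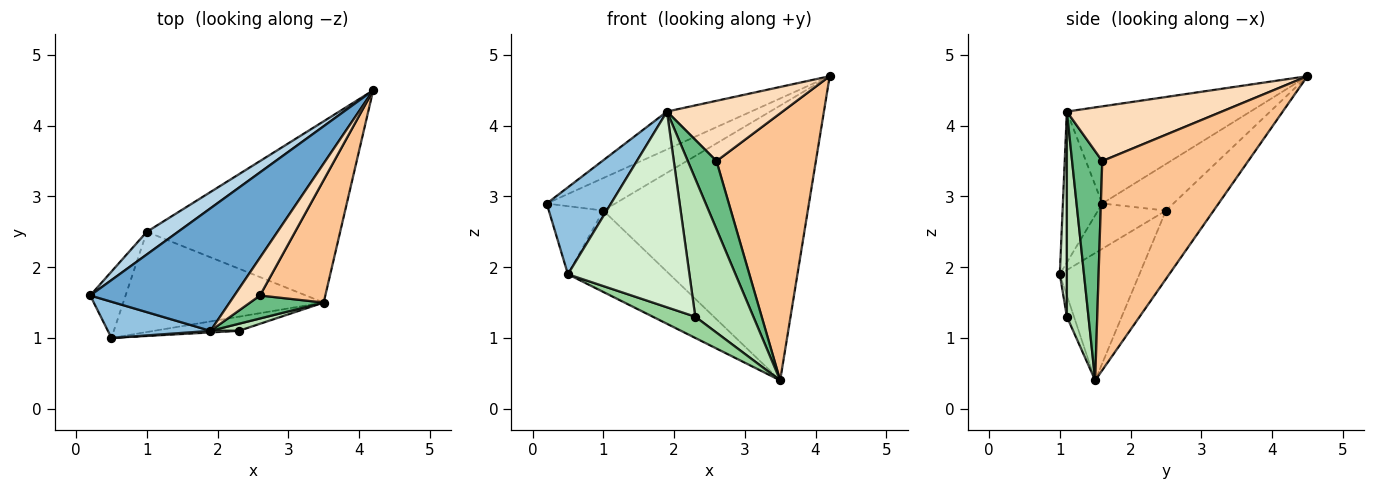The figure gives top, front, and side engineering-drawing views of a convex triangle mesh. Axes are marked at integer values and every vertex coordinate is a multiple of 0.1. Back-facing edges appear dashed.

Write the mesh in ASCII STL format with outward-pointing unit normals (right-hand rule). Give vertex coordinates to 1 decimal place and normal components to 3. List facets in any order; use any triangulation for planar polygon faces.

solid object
 facet normal -0.541 0.248 0.803
  outer loop
   vertex 1.9 1.1 4.2
   vertex 4.2 4.5 4.7
   vertex 0.2 1.6 2.9
  endloop
 endfacet
 facet normal -0.492 -0.804 0.335
  outer loop
   vertex 1.9 1.1 4.2
   vertex 0.2 1.6 2.9
   vertex 0.5 1.0 1.9
  endloop
 endfacet
 facet normal -0.649 0.625 0.435
  outer loop
   vertex 1.0 2.5 2.8
   vertex 0.2 1.6 2.9
   vertex 4.2 4.5 4.7
  endloop
 endfacet
 facet normal -0.191 0.819 -0.541
  outer loop
   vertex 1.0 2.5 2.8
   vertex 4.2 4.5 4.7
   vertex 3.5 1.5 0.4
  endloop
 endfacet
 facet normal -0.666 0.534 -0.520
  outer loop
   vertex 1.0 2.5 2.8
   vertex 0.5 1.0 1.9
   vertex 0.2 1.6 2.9
  endloop
 endfacet
 facet normal -0.442 0.565 -0.696
  outer loop
   vertex 1.0 2.5 2.8
   vertex 3.5 1.5 0.4
   vertex 0.5 1.0 1.9
  endloop
 endfacet
 facet normal 0.800 -0.545 0.250
  outer loop
   vertex 2.6 1.6 3.5
   vertex 3.5 1.5 0.4
   vertex 4.2 4.5 4.7
  endloop
 endfacet
 facet normal 0.751 -0.560 0.351
  outer loop
   vertex 2.6 1.6 3.5
   vertex 4.2 4.5 4.7
   vertex 1.9 1.1 4.2
  endloop
 endfacet
 facet normal 0.706 -0.671 0.227
  outer loop
   vertex 2.6 1.6 3.5
   vertex 1.9 1.1 4.2
   vertex 3.5 1.5 0.4
  endloop
 endfacet
 facet normal -0.137 -0.824 -0.549
  outer loop
   vertex 2.3 1.1 1.3
   vertex 0.5 1.0 1.9
   vertex 3.5 1.5 0.4
  endloop
 endfacet
 facet normal 0.348 -0.936 0.048
  outer loop
   vertex 2.3 1.1 1.3
   vertex 3.5 1.5 0.4
   vertex 1.9 1.1 4.2
  endloop
 endfacet
 facet normal 0.058 -0.998 0.008
  outer loop
   vertex 2.3 1.1 1.3
   vertex 1.9 1.1 4.2
   vertex 0.5 1.0 1.9
  endloop
 endfacet
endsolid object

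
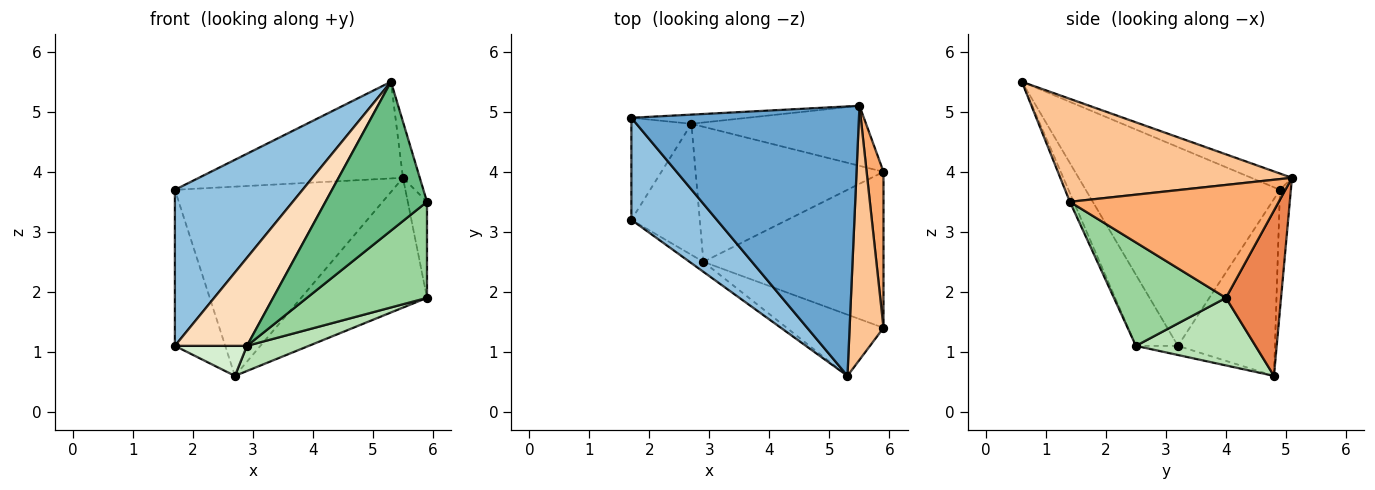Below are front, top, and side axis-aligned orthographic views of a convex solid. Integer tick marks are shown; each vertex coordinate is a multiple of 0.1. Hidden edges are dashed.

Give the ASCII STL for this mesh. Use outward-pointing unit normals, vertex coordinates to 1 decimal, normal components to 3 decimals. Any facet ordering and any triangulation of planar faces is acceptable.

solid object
 facet normal -0.067 0.337 0.939
  outer loop
   vertex 5.5 5.1 3.9
   vertex 1.7 4.9 3.7
   vertex 5.3 0.6 5.5
  endloop
 endfacet
 facet normal -0.786 -0.517 0.338
  outer loop
   vertex 1.7 3.2 1.1
   vertex 5.3 0.6 5.5
   vertex 1.7 4.9 3.7
  endloop
 endfacet
 facet normal -0.850 0.441 -0.288
  outer loop
   vertex 2.7 4.8 0.6
   vertex 1.7 3.2 1.1
   vertex 1.7 4.9 3.7
  endloop
 endfacet
 facet normal -0.050 0.998 -0.048
  outer loop
   vertex 2.7 4.8 0.6
   vertex 1.7 4.9 3.7
   vertex 5.5 5.1 3.9
  endloop
 endfacet
 facet normal 0.369 0.843 -0.390
  outer loop
   vertex 2.7 4.8 0.6
   vertex 5.5 5.1 3.9
   vertex 5.9 4.0 1.9
  endloop
 endfacet
 facet normal 0.985 0.091 0.147
  outer loop
   vertex 5.9 1.4 3.5
   vertex 5.9 4.0 1.9
   vertex 5.5 5.1 3.9
  endloop
 endfacet
 facet normal 0.948 0.069 0.312
  outer loop
   vertex 5.9 1.4 3.5
   vertex 5.5 5.1 3.9
   vertex 5.3 0.6 5.5
  endloop
 endfacet
 facet normal -0.501 -0.860 -0.098
  outer loop
   vertex 2.9 2.5 1.1
   vertex 5.3 0.6 5.5
   vertex 1.7 3.2 1.1
  endloop
 endfacet
 facet normal -0.035 -0.924 -0.380
  outer loop
   vertex 2.9 2.5 1.1
   vertex 5.9 1.4 3.5
   vertex 5.3 0.6 5.5
  endloop
 endfacet
 facet normal 0.439 -0.471 -0.765
  outer loop
   vertex 2.9 2.5 1.1
   vertex 5.9 4.0 1.9
   vertex 5.9 1.4 3.5
  endloop
 endfacet
 facet normal 0.333 -0.172 -0.927
  outer loop
   vertex 2.9 2.5 1.1
   vertex 2.7 4.8 0.6
   vertex 5.9 4.0 1.9
  endloop
 endfacet
 facet normal -0.129 -0.221 -0.967
  outer loop
   vertex 2.9 2.5 1.1
   vertex 1.7 3.2 1.1
   vertex 2.7 4.8 0.6
  endloop
 endfacet
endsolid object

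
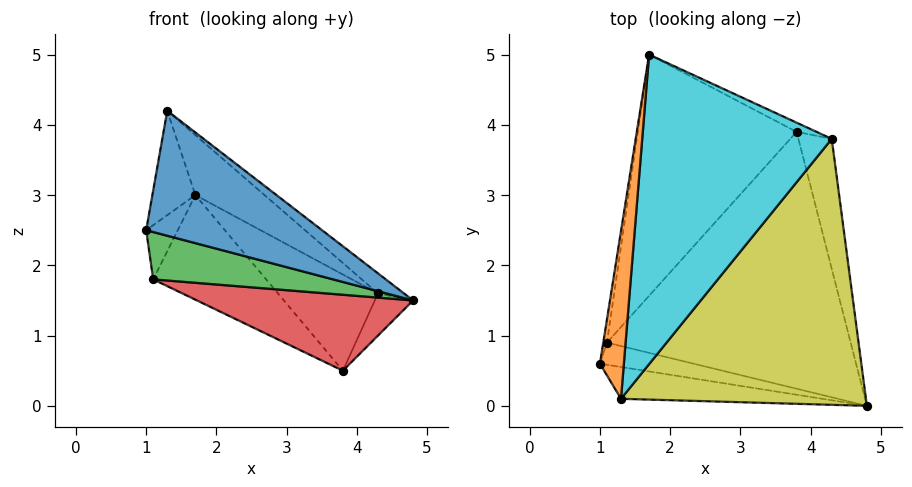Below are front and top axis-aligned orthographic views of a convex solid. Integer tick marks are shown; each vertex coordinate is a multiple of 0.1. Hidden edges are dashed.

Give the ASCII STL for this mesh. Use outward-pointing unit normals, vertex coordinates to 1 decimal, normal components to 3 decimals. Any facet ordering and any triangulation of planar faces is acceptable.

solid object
 facet normal -0.213 -0.947 -0.241
  outer loop
   vertex 1.3 0.1 4.2
   vertex 1.0 0.6 2.5
   vertex 4.8 0.0 1.5
  endloop
 endfacet
 facet normal -0.969 0.130 0.209
  outer loop
   vertex 1.3 0.1 4.2
   vertex 1.7 5.0 3.0
   vertex 1.0 0.6 2.5
  endloop
 endfacet
 facet normal -0.247 -0.877 -0.411
  outer loop
   vertex 1.1 0.9 1.8
   vertex 4.8 0.0 1.5
   vertex 1.0 0.6 2.5
  endloop
 endfacet
 facet normal -0.145 -0.281 -0.949
  outer loop
   vertex 1.1 0.9 1.8
   vertex 3.8 3.9 0.5
   vertex 4.8 0.0 1.5
  endloop
 endfacet
 facet normal -0.984 0.164 -0.070
  outer loop
   vertex 1.1 0.9 1.8
   vertex 1.0 0.6 2.5
   vertex 1.7 5.0 3.0
  endloop
 endfacet
 facet normal -0.662 0.298 -0.687
  outer loop
   vertex 1.1 0.9 1.8
   vertex 1.7 5.0 3.0
   vertex 3.8 3.9 0.5
  endloop
 endfacet
 facet normal 0.907 0.130 -0.400
  outer loop
   vertex 4.3 3.8 1.6
   vertex 4.8 0.0 1.5
   vertex 3.8 3.9 0.5
  endloop
 endfacet
 facet normal 0.378 0.922 -0.088
  outer loop
   vertex 4.3 3.8 1.6
   vertex 3.8 3.9 0.5
   vertex 1.7 5.0 3.0
  endloop
 endfacet
 facet normal 0.611 0.060 0.790
  outer loop
   vertex 4.3 3.8 1.6
   vertex 1.3 0.1 4.2
   vertex 4.8 0.0 1.5
  endloop
 endfacet
 facet normal 0.525 0.162 0.836
  outer loop
   vertex 4.3 3.8 1.6
   vertex 1.7 5.0 3.0
   vertex 1.3 0.1 4.2
  endloop
 endfacet
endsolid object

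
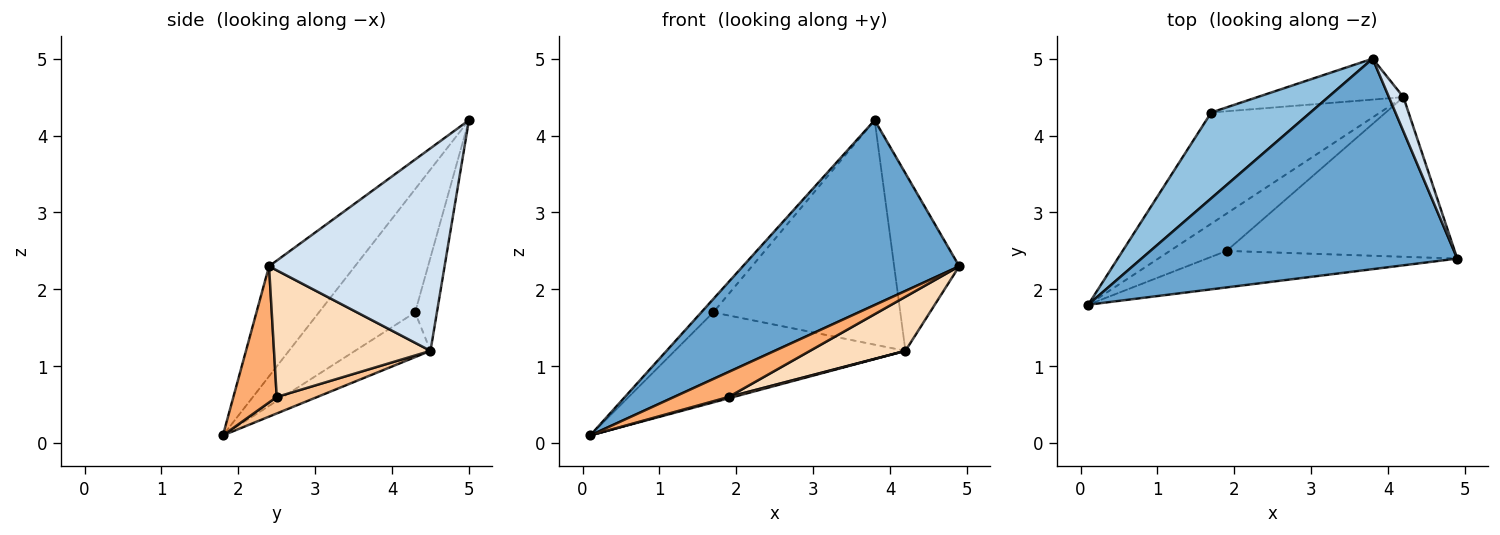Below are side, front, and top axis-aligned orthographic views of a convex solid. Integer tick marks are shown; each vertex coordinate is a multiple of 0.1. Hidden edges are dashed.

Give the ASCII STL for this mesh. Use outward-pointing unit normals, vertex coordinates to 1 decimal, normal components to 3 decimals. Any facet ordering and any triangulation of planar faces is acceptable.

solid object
 facet normal -0.253 -0.638 0.727
  outer loop
   vertex 3.8 5.0 4.2
   vertex 0.1 1.8 0.1
   vertex 4.9 2.4 2.3
  endloop
 endfacet
 facet normal -0.775 0.097 0.624
  outer loop
   vertex 1.7 4.3 1.7
   vertex 0.1 1.8 0.1
   vertex 3.8 5.0 4.2
  endloop
 endfacet
 facet normal -0.202 0.616 -0.761
  outer loop
   vertex 4.2 4.5 1.2
   vertex 0.1 1.8 0.1
   vertex 1.7 4.3 1.7
  endloop
 endfacet
 facet normal 0.936 0.347 0.067
  outer loop
   vertex 4.2 4.5 1.2
   vertex 3.8 5.0 4.2
   vertex 4.9 2.4 2.3
  endloop
 endfacet
 facet normal -0.114 0.977 -0.178
  outer loop
   vertex 4.2 4.5 1.2
   vertex 1.7 4.3 1.7
   vertex 3.8 5.0 4.2
  endloop
 endfacet
 facet normal 0.409 -0.515 -0.753
  outer loop
   vertex 1.9 2.5 0.6
   vertex 4.9 2.4 2.3
   vertex 0.1 1.8 0.1
  endloop
 endfacet
 facet normal 0.280 -0.034 -0.960
  outer loop
   vertex 1.9 2.5 0.6
   vertex 0.1 1.8 0.1
   vertex 4.2 4.5 1.2
  endloop
 endfacet
 facet normal 0.466 -0.284 -0.838
  outer loop
   vertex 1.9 2.5 0.6
   vertex 4.2 4.5 1.2
   vertex 4.9 2.4 2.3
  endloop
 endfacet
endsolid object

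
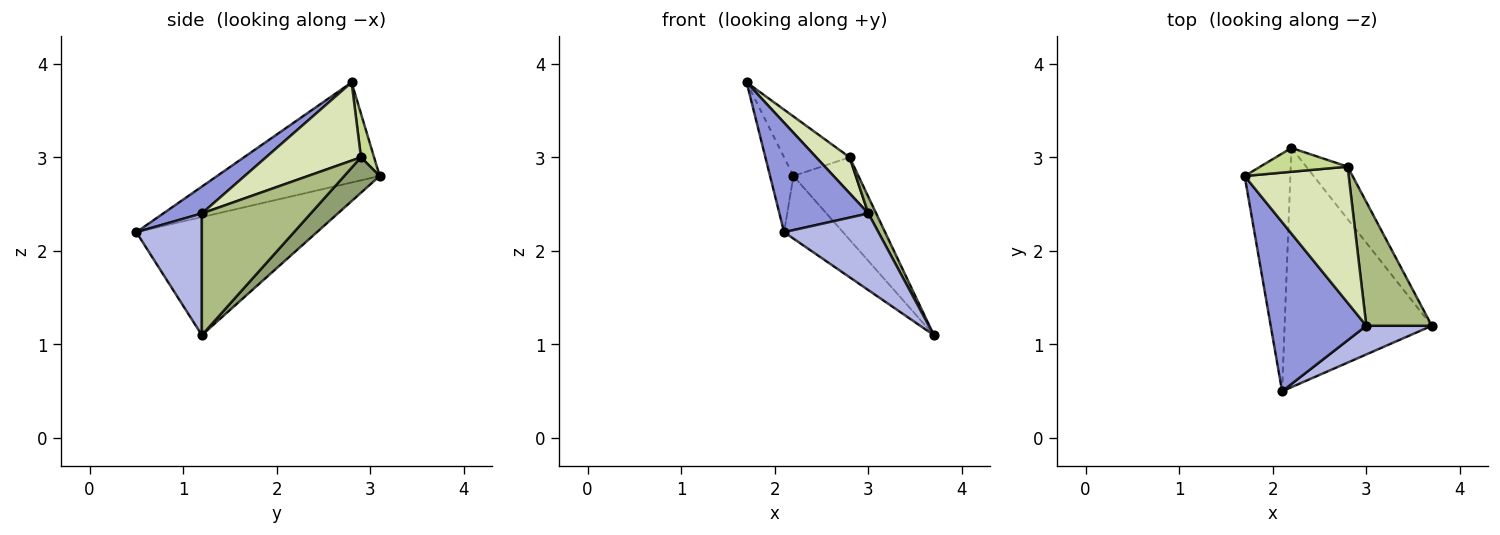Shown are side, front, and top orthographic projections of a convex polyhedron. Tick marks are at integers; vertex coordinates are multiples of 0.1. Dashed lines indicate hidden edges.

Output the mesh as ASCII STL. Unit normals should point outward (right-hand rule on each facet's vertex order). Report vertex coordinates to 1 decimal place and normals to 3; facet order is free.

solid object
 facet normal -0.902 0.130 -0.412
  outer loop
   vertex 2.2 3.1 2.8
   vertex 2.1 0.5 2.2
   vertex 1.7 2.8 3.8
  endloop
 endfacet
 facet normal -0.613 0.200 -0.764
  outer loop
   vertex 2.2 3.1 2.8
   vertex 3.7 1.2 1.1
   vertex 2.1 0.5 2.2
  endloop
 endfacet
 facet normal 0.230 -0.529 0.817
  outer loop
   vertex 3.0 1.2 2.4
   vertex 1.7 2.8 3.8
   vertex 2.1 0.5 2.2
  endloop
 endfacet
 facet normal 0.545 -0.785 0.294
  outer loop
   vertex 3.0 1.2 2.4
   vertex 2.1 0.5 2.2
   vertex 3.7 1.2 1.1
  endloop
 endfacet
 facet normal 0.418 0.766 -0.488
  outer loop
   vertex 2.8 2.9 3.0
   vertex 3.7 1.2 1.1
   vertex 2.2 3.1 2.8
  endloop
 endfacet
 facet normal 0.879 -0.064 0.473
  outer loop
   vertex 2.8 2.9 3.0
   vertex 3.0 1.2 2.4
   vertex 3.7 1.2 1.1
  endloop
 endfacet
 facet normal 0.183 0.913 0.365
  outer loop
   vertex 2.8 2.9 3.0
   vertex 2.2 3.1 2.8
   vertex 1.7 2.8 3.8
  endloop
 endfacet
 facet normal 0.588 -0.207 0.782
  outer loop
   vertex 2.8 2.9 3.0
   vertex 1.7 2.8 3.8
   vertex 3.0 1.2 2.4
  endloop
 endfacet
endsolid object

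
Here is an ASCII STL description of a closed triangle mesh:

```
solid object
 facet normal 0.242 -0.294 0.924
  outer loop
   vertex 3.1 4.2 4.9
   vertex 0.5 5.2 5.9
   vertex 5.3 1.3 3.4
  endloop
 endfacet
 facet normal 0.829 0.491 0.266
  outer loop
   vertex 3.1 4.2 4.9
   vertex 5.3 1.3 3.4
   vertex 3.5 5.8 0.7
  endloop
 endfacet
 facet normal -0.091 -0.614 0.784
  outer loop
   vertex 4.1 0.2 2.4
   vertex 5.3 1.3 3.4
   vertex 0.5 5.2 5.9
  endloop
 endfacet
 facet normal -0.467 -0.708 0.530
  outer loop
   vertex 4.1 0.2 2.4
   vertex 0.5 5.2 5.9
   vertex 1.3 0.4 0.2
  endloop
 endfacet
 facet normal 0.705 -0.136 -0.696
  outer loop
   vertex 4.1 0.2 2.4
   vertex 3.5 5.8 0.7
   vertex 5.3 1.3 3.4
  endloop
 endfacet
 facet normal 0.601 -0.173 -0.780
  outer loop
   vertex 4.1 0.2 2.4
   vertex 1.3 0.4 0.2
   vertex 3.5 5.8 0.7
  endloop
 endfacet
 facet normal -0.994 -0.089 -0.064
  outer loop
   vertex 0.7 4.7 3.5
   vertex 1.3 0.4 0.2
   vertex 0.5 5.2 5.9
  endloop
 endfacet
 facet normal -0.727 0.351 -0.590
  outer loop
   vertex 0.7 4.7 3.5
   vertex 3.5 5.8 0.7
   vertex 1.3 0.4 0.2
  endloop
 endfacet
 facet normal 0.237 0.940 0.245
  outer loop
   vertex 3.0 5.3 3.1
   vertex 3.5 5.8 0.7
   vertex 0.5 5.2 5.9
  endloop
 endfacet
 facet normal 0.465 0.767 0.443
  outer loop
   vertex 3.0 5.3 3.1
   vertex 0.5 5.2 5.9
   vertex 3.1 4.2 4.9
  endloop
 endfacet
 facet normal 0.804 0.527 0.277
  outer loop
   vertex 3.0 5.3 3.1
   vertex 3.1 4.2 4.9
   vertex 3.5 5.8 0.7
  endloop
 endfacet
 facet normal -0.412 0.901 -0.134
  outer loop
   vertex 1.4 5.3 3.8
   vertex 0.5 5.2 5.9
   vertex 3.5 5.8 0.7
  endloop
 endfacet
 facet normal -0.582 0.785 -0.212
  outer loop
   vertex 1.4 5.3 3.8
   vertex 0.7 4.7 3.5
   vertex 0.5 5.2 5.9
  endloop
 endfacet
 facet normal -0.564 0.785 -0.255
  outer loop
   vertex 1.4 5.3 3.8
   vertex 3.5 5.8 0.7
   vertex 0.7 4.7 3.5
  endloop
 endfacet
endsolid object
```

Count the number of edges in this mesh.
21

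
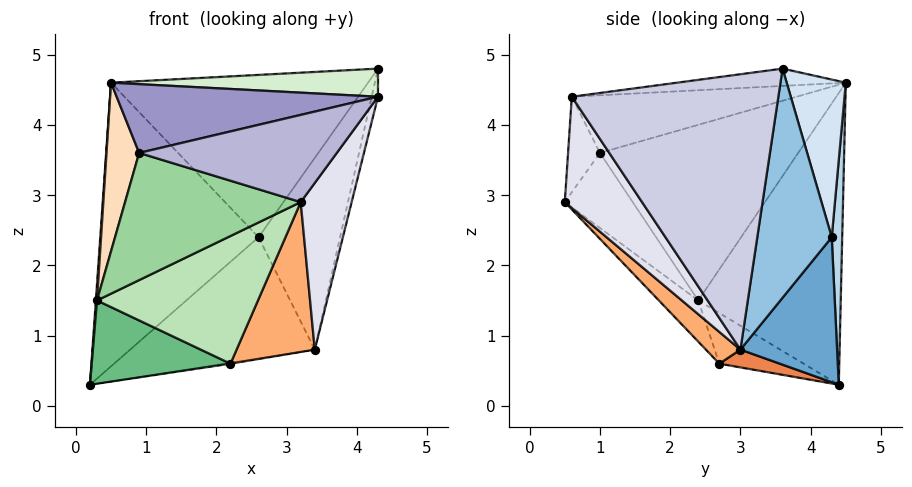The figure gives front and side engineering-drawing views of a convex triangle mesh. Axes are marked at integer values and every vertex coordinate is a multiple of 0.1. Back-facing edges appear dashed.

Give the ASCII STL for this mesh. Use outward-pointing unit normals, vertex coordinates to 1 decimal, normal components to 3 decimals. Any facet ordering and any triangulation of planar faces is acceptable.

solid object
 facet normal 0.417 0.796 -0.438
  outer loop
   vertex 2.6 4.3 2.4
   vertex 3.4 3.0 0.8
   vertex 0.2 4.4 0.3
  endloop
 endfacet
 facet normal 0.652 0.714 -0.254
  outer loop
   vertex 2.6 4.3 2.4
   vertex 4.3 3.6 4.8
   vertex 3.4 3.0 0.8
  endloop
 endfacet
 facet normal 0.066 0.997 -0.028
  outer loop
   vertex 2.6 4.3 2.4
   vertex 0.2 4.4 0.3
   vertex 0.5 4.5 4.6
  endloop
 endfacet
 facet normal 0.222 0.967 0.124
  outer loop
   vertex 2.6 4.3 2.4
   vertex 0.5 4.5 4.6
   vertex 4.3 3.6 4.8
  endloop
 endfacet
 facet normal 0.161 0.015 -0.987
  outer loop
   vertex 2.2 2.7 0.6
   vertex 0.2 4.4 0.3
   vertex 3.4 3.0 0.8
  endloop
 endfacet
 facet normal 0.278 -0.631 -0.724
  outer loop
   vertex 2.2 2.7 0.6
   vertex 3.4 3.0 0.8
   vertex 3.2 0.5 2.9
  endloop
 endfacet
 facet normal -0.998 -0.008 0.070
  outer loop
   vertex 0.3 2.4 1.5
   vertex 0.5 4.5 4.6
   vertex 0.2 4.4 0.3
  endloop
 endfacet
 facet normal -0.972 -0.160 0.171
  outer loop
   vertex 0.3 2.4 1.5
   vertex 0.9 1.0 3.6
   vertex 0.5 4.5 4.6
  endloop
 endfacet
 facet normal -0.305 -0.501 -0.810
  outer loop
   vertex 0.3 2.4 1.5
   vertex 0.2 4.4 0.3
   vertex 2.2 2.7 0.6
  endloop
 endfacet
 facet normal -0.320 -0.828 -0.460
  outer loop
   vertex 0.3 2.4 1.5
   vertex 3.2 0.5 2.9
   vertex 0.9 1.0 3.6
  endloop
 endfacet
 facet normal -0.183 -0.749 -0.637
  outer loop
   vertex 0.3 2.4 1.5
   vertex 2.2 2.7 0.6
   vertex 3.2 0.5 2.9
  endloop
 endfacet
 facet normal -0.083 -0.132 0.988
  outer loop
   vertex 4.3 0.6 4.4
   vertex 4.3 3.6 4.8
   vertex 0.5 4.5 4.6
  endloop
 endfacet
 facet normal -0.251 -0.292 0.923
  outer loop
   vertex 4.3 0.6 4.4
   vertex 0.5 4.5 4.6
   vertex 0.9 1.0 3.6
  endloop
 endfacet
 facet normal -0.157 -0.971 0.180
  outer loop
   vertex 4.3 0.6 4.4
   vertex 0.9 1.0 3.6
   vertex 3.2 0.5 2.9
  endloop
 endfacet
 facet normal 0.974 0.030 -0.224
  outer loop
   vertex 4.3 0.6 4.4
   vertex 3.4 3.0 0.8
   vertex 4.3 3.6 4.8
  endloop
 endfacet
 facet normal 0.724 -0.477 -0.499
  outer loop
   vertex 4.3 0.6 4.4
   vertex 3.2 0.5 2.9
   vertex 3.4 3.0 0.8
  endloop
 endfacet
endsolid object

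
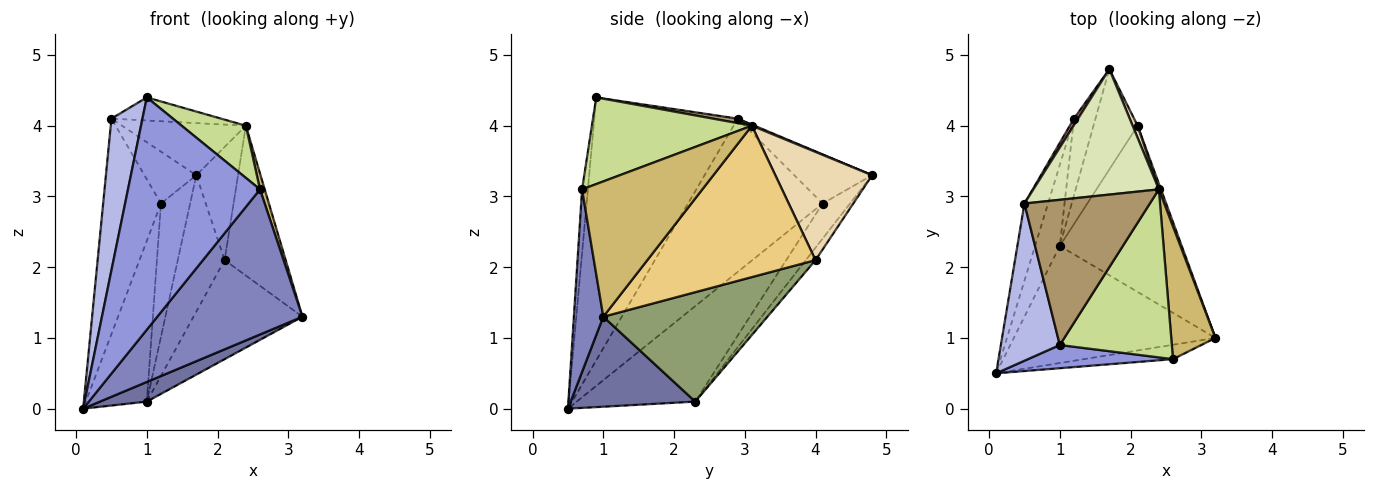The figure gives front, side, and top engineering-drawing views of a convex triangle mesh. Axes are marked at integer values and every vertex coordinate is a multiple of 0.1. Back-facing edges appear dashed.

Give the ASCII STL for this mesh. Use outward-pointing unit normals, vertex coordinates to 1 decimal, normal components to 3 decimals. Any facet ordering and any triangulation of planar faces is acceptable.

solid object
 facet normal 0.403 -0.151 -0.903
  outer loop
   vertex 1.0 2.3 0.1
   vertex 3.2 1.0 1.3
   vertex 0.1 0.5 0.0
  endloop
 endfacet
 facet normal 0.198 -0.975 -0.097
  outer loop
   vertex 2.6 0.7 3.1
   vertex 0.1 0.5 0.0
   vertex 3.2 1.0 1.3
  endloop
 endfacet
 facet normal -0.044 -0.994 0.099
  outer loop
   vertex 2.6 0.7 3.1
   vertex 1.0 0.9 4.4
   vertex 0.1 0.5 0.0
  endloop
 endfacet
 facet normal -0.955 -0.207 0.214
  outer loop
   vertex 0.5 2.9 4.1
   vertex 0.1 0.5 0.0
   vertex 1.0 0.9 4.4
  endloop
 endfacet
 facet normal 0.611 0.405 -0.680
  outer loop
   vertex 2.1 4.0 2.1
   vertex 3.2 1.0 1.3
   vertex 1.0 2.3 0.1
  endloop
 endfacet
 facet normal -0.165 0.794 -0.585
  outer loop
   vertex 2.1 4.0 2.1
   vertex 1.0 2.3 0.1
   vertex 1.7 4.8 3.3
  endloop
 endfacet
 facet normal 0.594 -0.239 0.768
  outer loop
   vertex 2.4 3.1 4.0
   vertex 1.0 0.9 4.4
   vertex 2.6 0.7 3.1
  endloop
 endfacet
 facet normal 0.008 0.384 0.923
  outer loop
   vertex 2.4 3.1 4.0
   vertex 1.7 4.8 3.3
   vertex 0.5 2.9 4.1
  endloop
 endfacet
 facet normal 0.035 0.157 0.987
  outer loop
   vertex 2.4 3.1 4.0
   vertex 0.5 2.9 4.1
   vertex 1.0 0.9 4.4
  endloop
 endfacet
 facet normal 0.950 -0.037 0.310
  outer loop
   vertex 2.4 3.1 4.0
   vertex 2.6 0.7 3.1
   vertex 3.2 1.0 1.3
  endloop
 endfacet
 facet normal 0.940 0.341 0.013
  outer loop
   vertex 2.4 3.1 4.0
   vertex 3.2 1.0 1.3
   vertex 2.1 4.0 2.1
  endloop
 endfacet
 facet normal 0.918 0.395 0.042
  outer loop
   vertex 2.4 3.1 4.0
   vertex 2.1 4.0 2.1
   vertex 1.7 4.8 3.3
  endloop
 endfacet
 facet normal -0.631 0.672 -0.387
  outer loop
   vertex 1.2 4.1 2.9
   vertex 1.7 4.8 3.3
   vertex 1.0 2.3 0.1
  endloop
 endfacet
 facet normal -0.830 0.553 0.069
  outer loop
   vertex 1.2 4.1 2.9
   vertex 0.5 2.9 4.1
   vertex 1.7 4.8 3.3
  endloop
 endfacet
 facet normal -0.867 0.446 -0.225
  outer loop
   vertex 1.2 4.1 2.9
   vertex 1.0 2.3 0.1
   vertex 0.1 0.5 0.0
  endloop
 endfacet
 facet normal -0.910 0.391 -0.140
  outer loop
   vertex 1.2 4.1 2.9
   vertex 0.1 0.5 0.0
   vertex 0.5 2.9 4.1
  endloop
 endfacet
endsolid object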